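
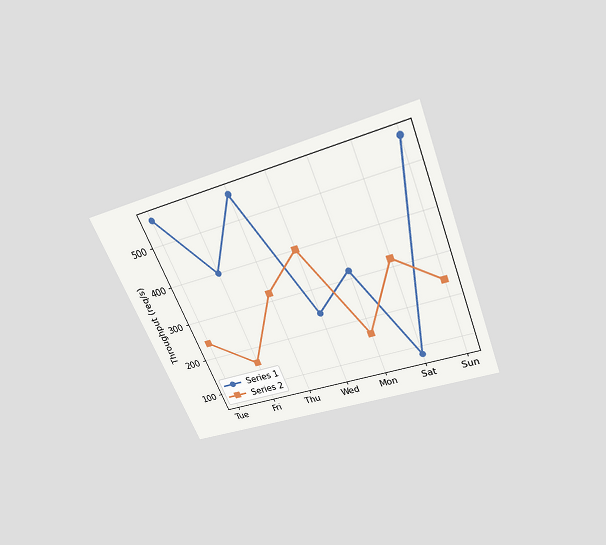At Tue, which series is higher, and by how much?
Series 1, by 320req/s

The chart is tilted about 22° counter-clockwise and viewed slightly from above. At Tue, Series 1 sits above the other line by 320req/s.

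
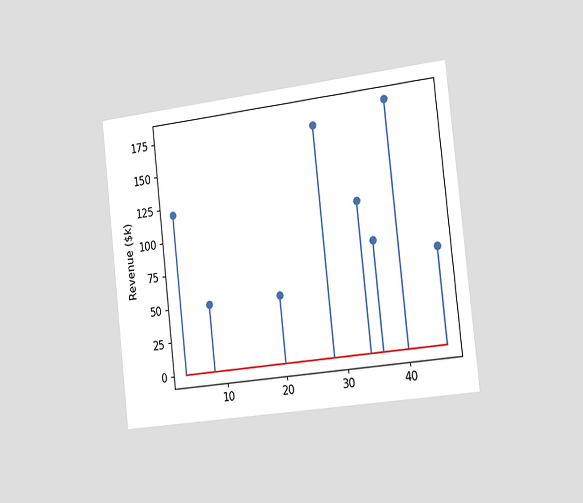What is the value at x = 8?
$50k

The chart is tilted about 6° counter-clockwise and viewed slightly from the right. The stem at x=8 reaches $50k.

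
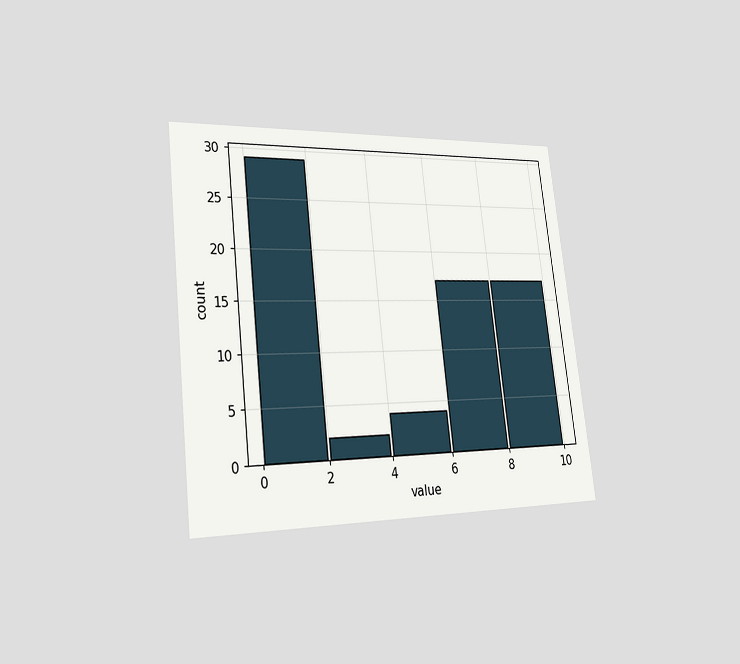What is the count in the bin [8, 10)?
17

The chart is tilted about 7° counter-clockwise and viewed slightly from the left. The [8, 10) bin has height 17.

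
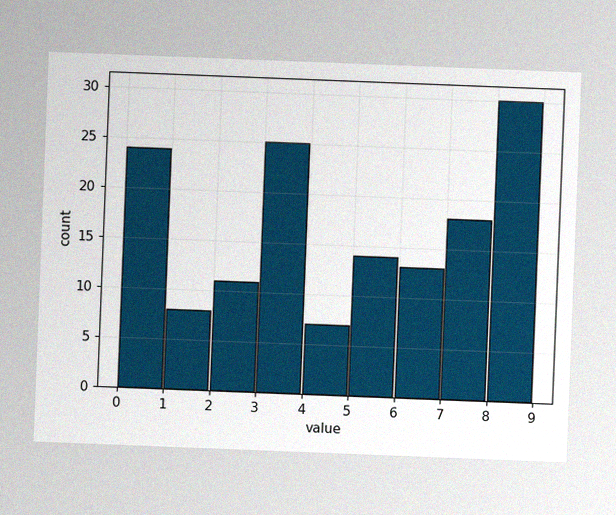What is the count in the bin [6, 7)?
13

The chart is tilted about 2° clockwise, with some photo noise. The [6, 7) bin has height 13.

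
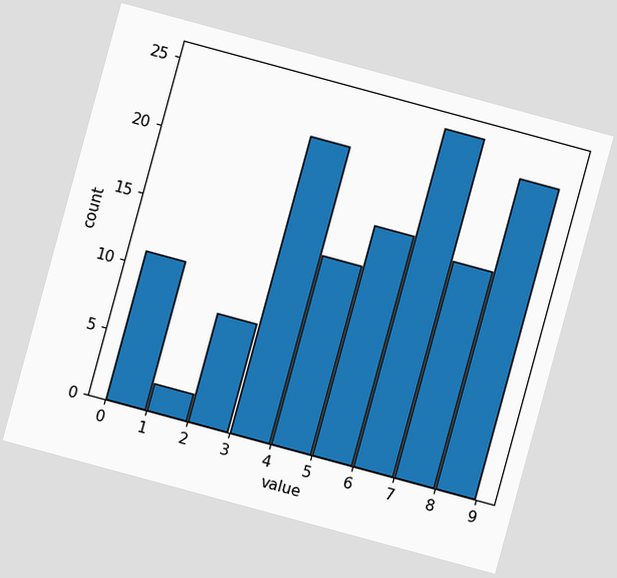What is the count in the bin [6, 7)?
25

The chart is tilted about 15° clockwise. The [6, 7) bin has height 25.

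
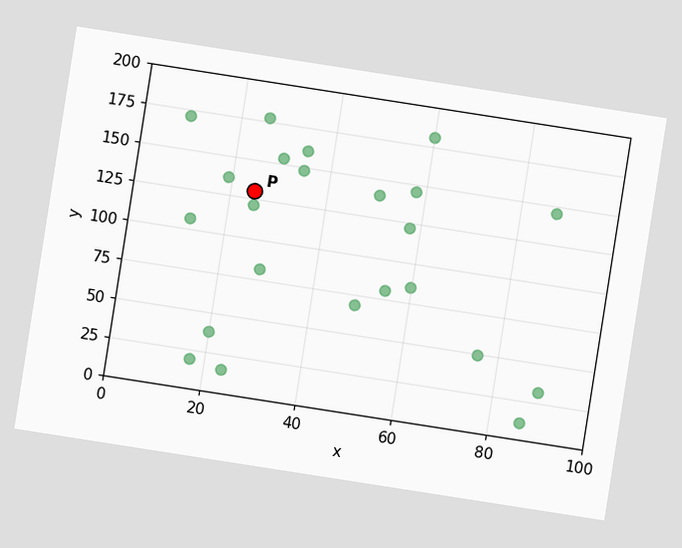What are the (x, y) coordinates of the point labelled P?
(25, 130)

The chart is tilted about 9° clockwise. Following the gridlines from P to each axis, P sits at (25, 130).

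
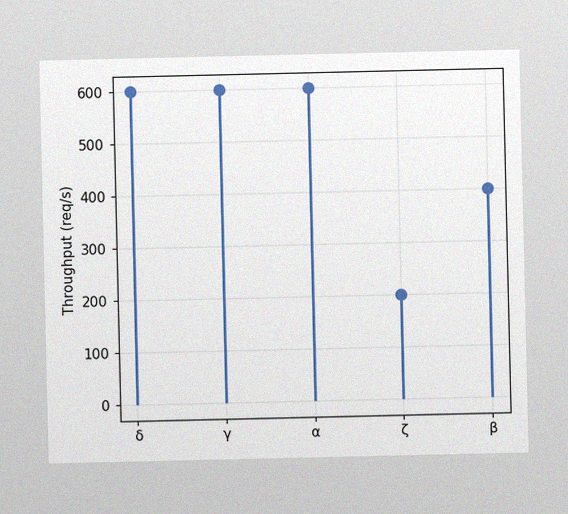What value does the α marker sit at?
600req/s

The image has some photo noise and uneven lighting. The α marker sits at 600req/s.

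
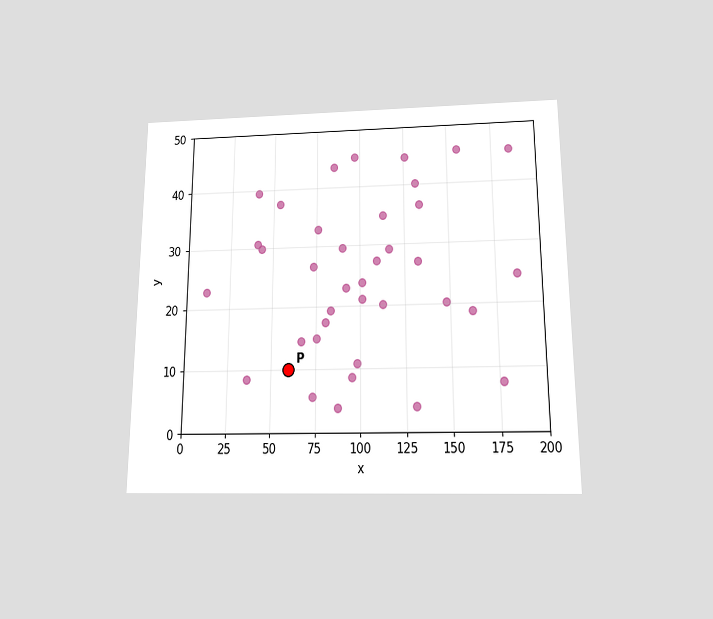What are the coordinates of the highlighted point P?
(60, 10)

The chart is viewed slightly from below. Following the gridlines from P to each axis, P sits at (60, 10).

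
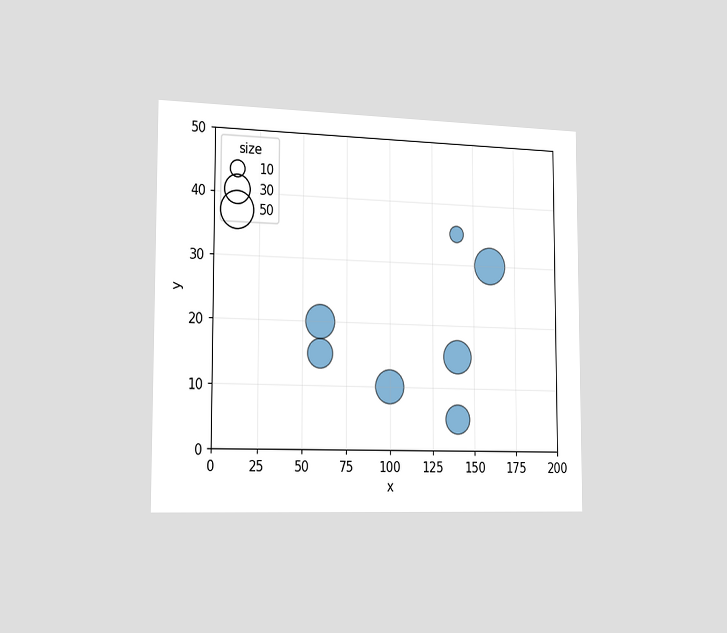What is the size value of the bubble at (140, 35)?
The chart is viewed slightly from the left. Matching the bubble at (140, 35) against the size legend gives 10.

10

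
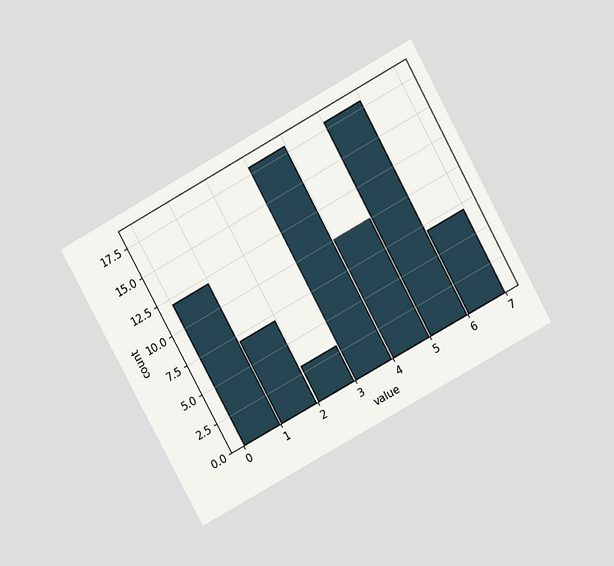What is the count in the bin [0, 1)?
12

The chart is tilted about 29° counter-clockwise and viewed at a slight angle. The [0, 1) bin has height 12.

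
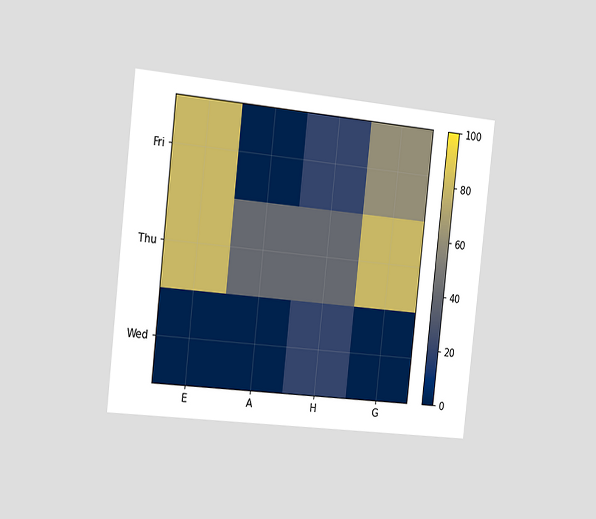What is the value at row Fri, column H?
The chart is tilted about 6° clockwise and viewed slightly from the left. Matching cell (Fri, H) against the colorbar gives 20.

20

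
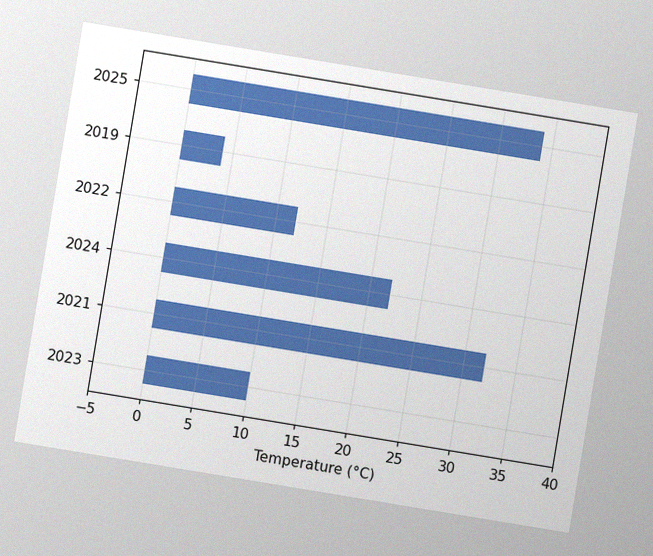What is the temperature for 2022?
12°C

The chart is tilted about 9° clockwise, with some photo noise. Reading along the chart's x-axis, the 2022 bar reaches 12°C.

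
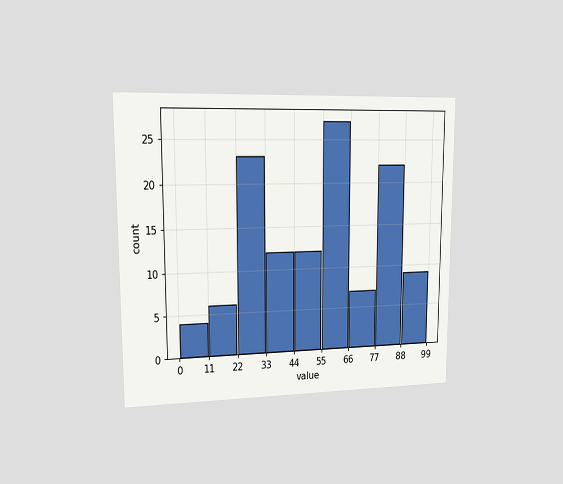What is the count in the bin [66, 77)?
7

The chart is viewed slightly from the left. The [66, 77) bin has height 7.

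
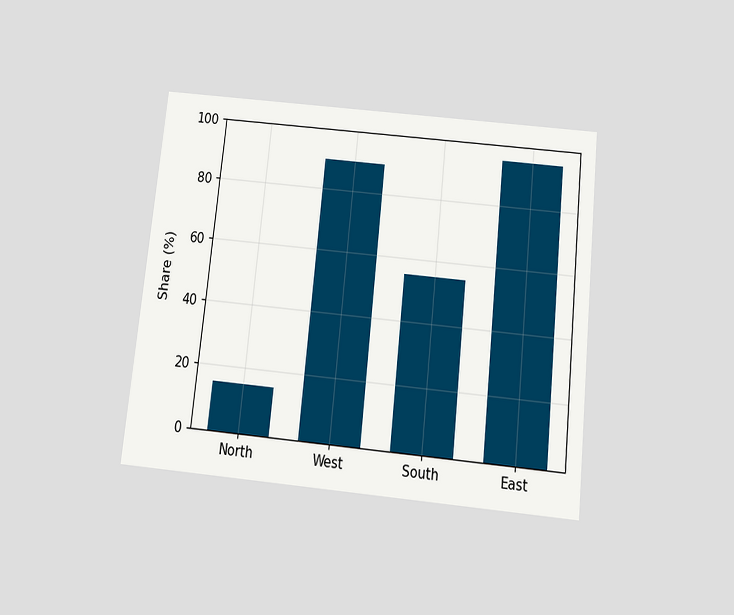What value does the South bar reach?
55%

The chart is tilted about 6° clockwise and viewed slightly from below. Reading along the chart's y-axis, the South bar reaches 55%.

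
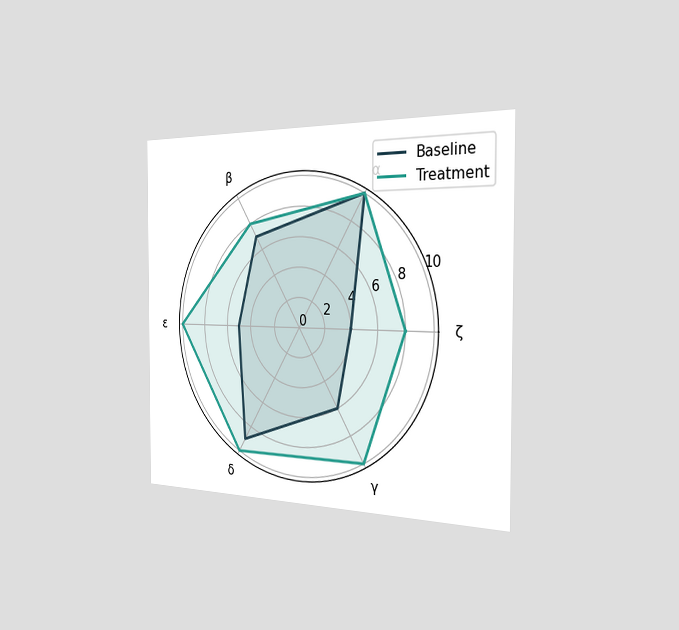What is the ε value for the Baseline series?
5

The chart is viewed slightly from the right. On the ε axis, Baseline reaches 5.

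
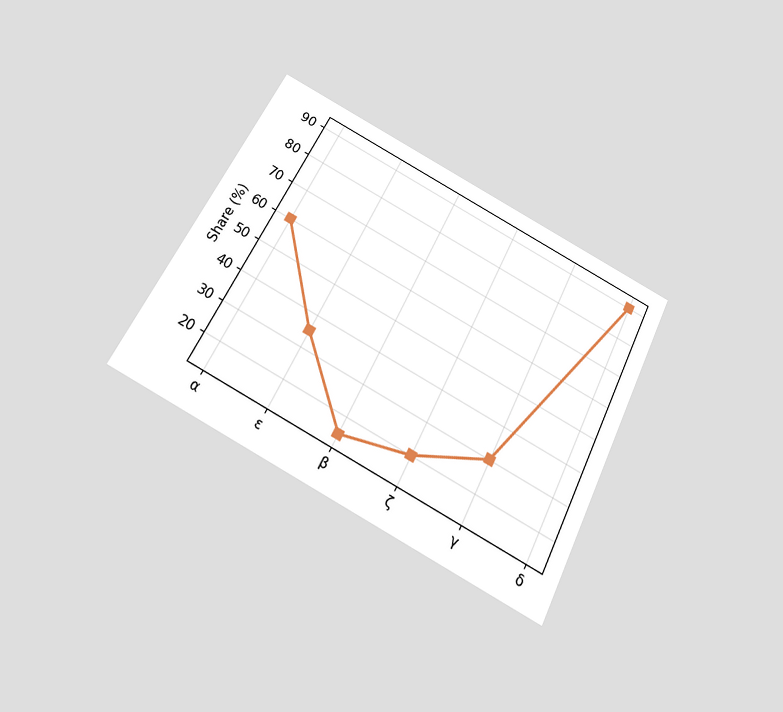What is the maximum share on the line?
90%

The chart is tilted about 27° clockwise and viewed slightly from below. The highest point is at δ, and reading across to the y-axis gives 90%.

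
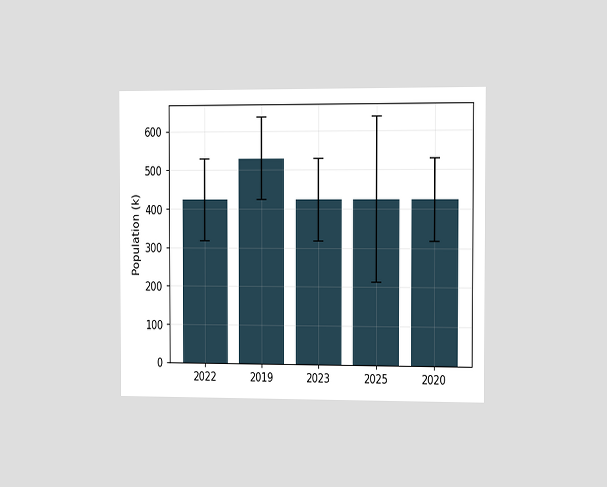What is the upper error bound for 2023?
The chart is viewed slightly from the right. The 2023 bar's upper whisker reaches 530k.

530k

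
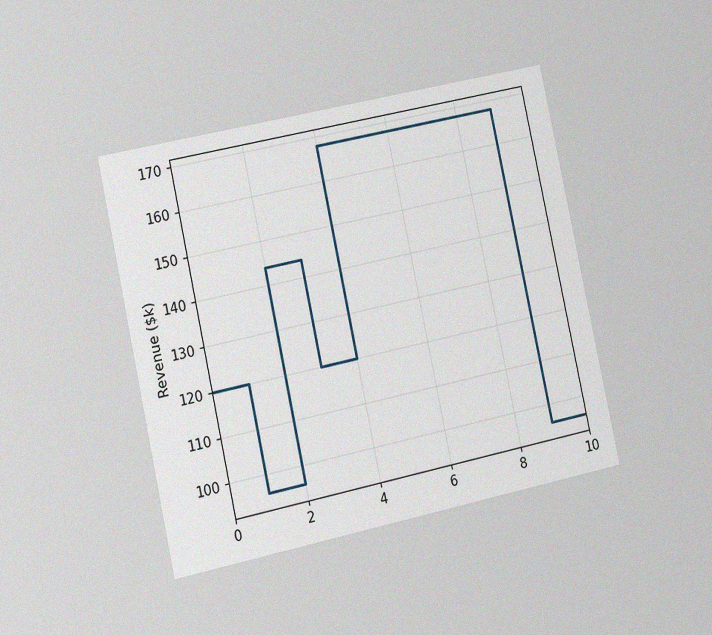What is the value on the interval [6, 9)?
$168k

The chart is tilted about 12° counter-clockwise and viewed slightly from the left, with some photo noise. On [6, 9) the step sits at $168k.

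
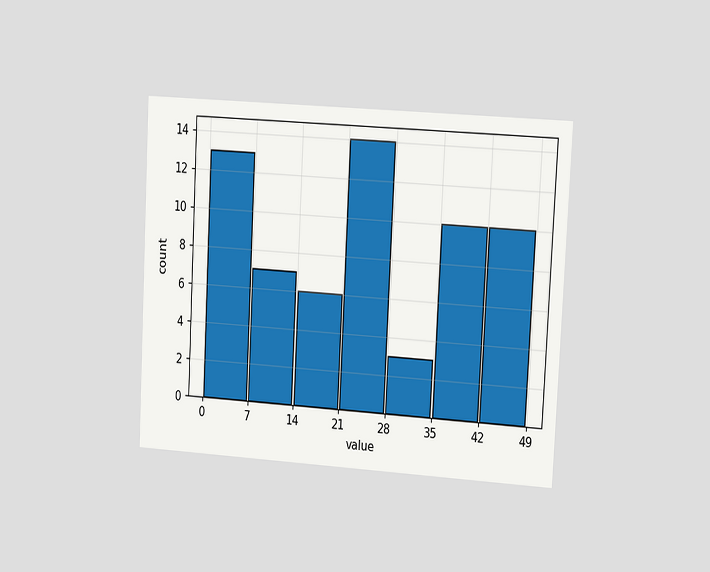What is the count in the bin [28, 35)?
The chart is tilted about 3° clockwise and viewed slightly from the right. The [28, 35) bin has height 3.

3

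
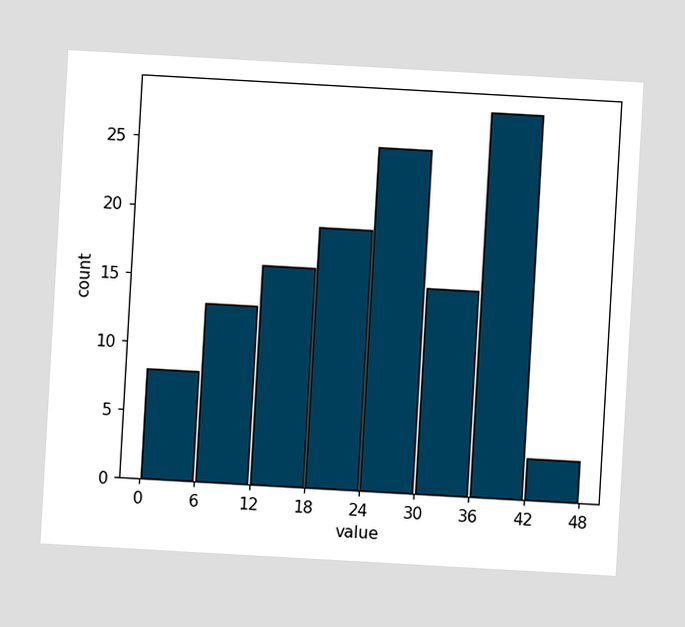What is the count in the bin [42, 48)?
The chart is tilted about 3° clockwise. The [42, 48) bin has height 3.

3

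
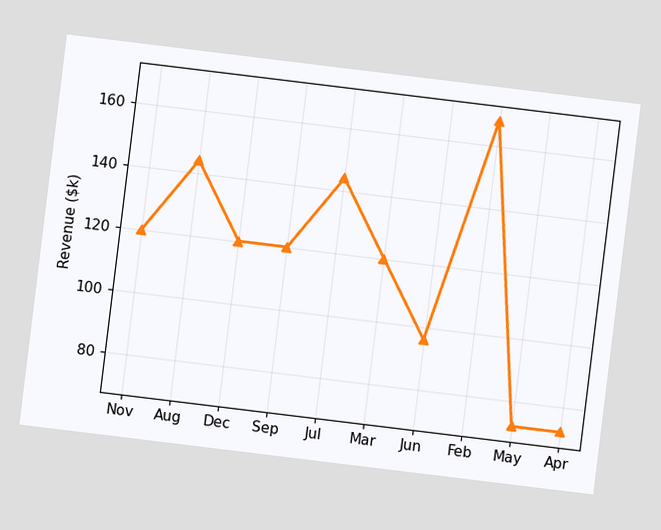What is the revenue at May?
$72k

The chart is tilted about 7° clockwise. At May, the line is at $72k.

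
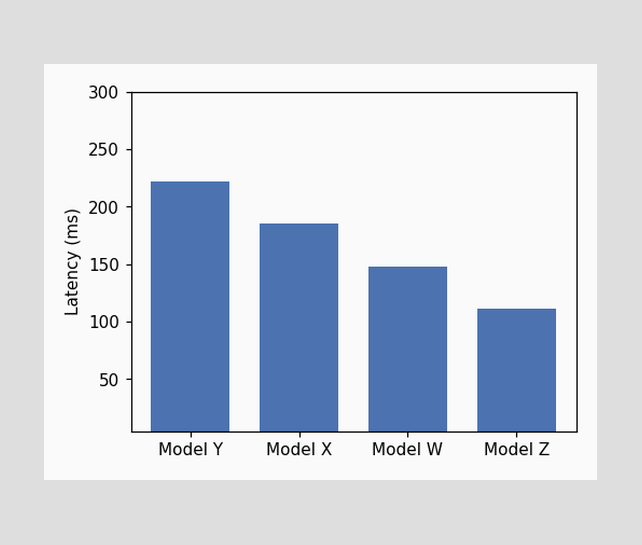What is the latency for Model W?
148ms

Reading along the chart's y-axis, the Model W bar reaches 148ms.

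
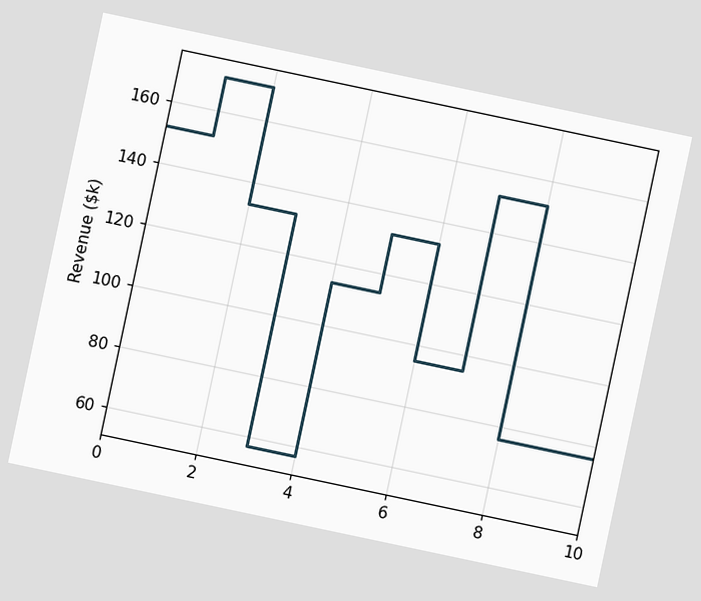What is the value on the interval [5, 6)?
$133k

The chart is tilted about 12° clockwise. On [5, 6) the step sits at $133k.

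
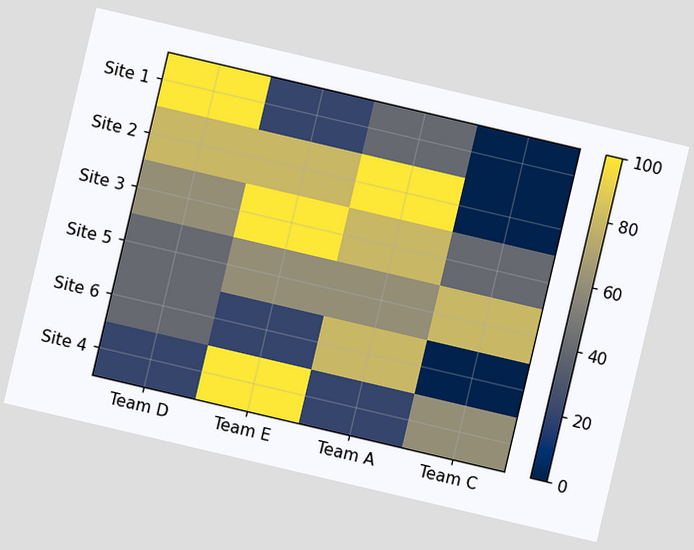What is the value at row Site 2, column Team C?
0

The chart is tilted about 13° clockwise. Matching cell (Site 2, Team C) against the colorbar gives 0.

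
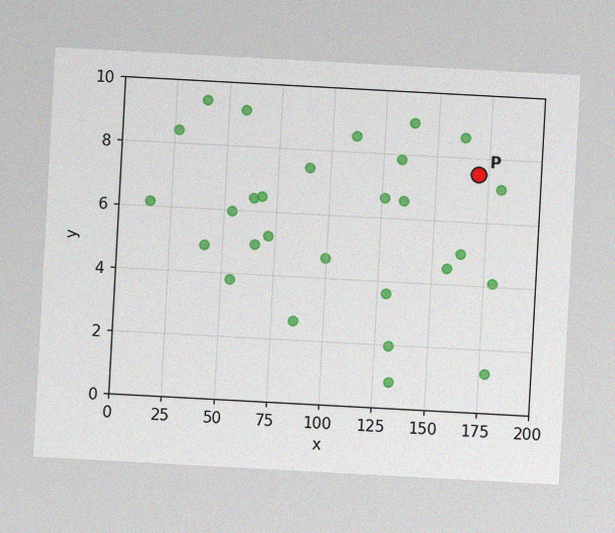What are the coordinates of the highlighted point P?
The chart is tilted about 3° clockwise, with some photo noise. Following the gridlines from P to each axis, P sits at (170, 7.5).

(170, 7.5)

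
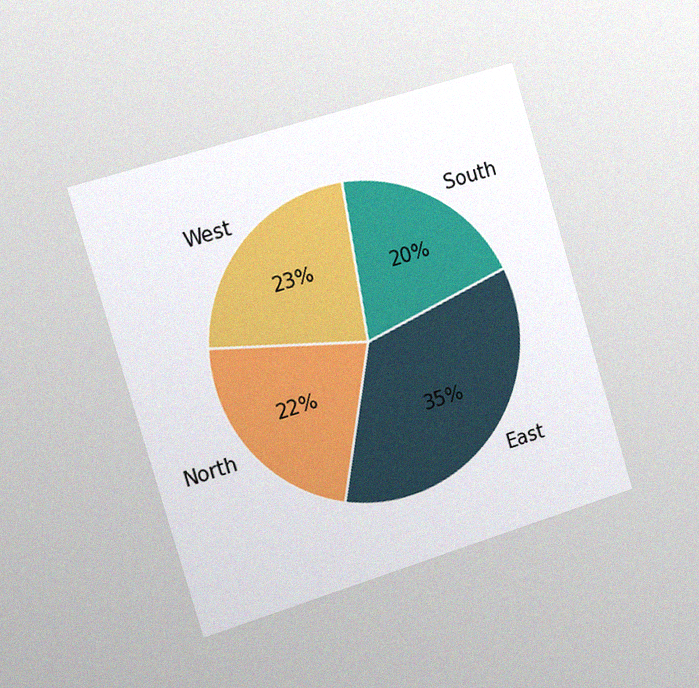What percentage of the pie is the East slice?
The chart is tilted about 17° counter-clockwise and viewed slightly from the left, with some photo noise. The East slice takes up 35% of the pie.

35%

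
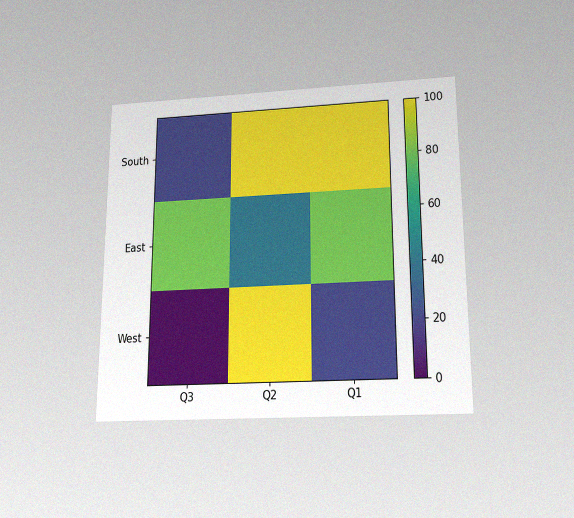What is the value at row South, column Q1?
The chart is viewed slightly from below, with some photo noise. Matching cell (South, Q1) against the colorbar gives 100.

100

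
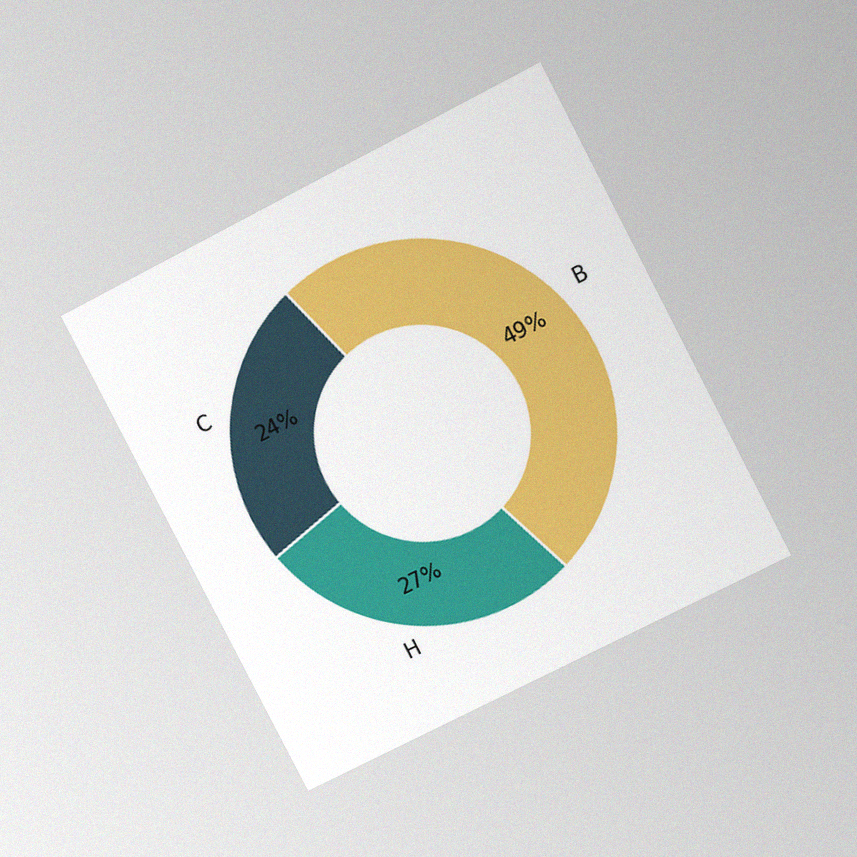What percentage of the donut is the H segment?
The chart is tilted about 27° counter-clockwise and viewed at a slight angle, with some photo noise. The H segment takes up 27% of the ring.

27%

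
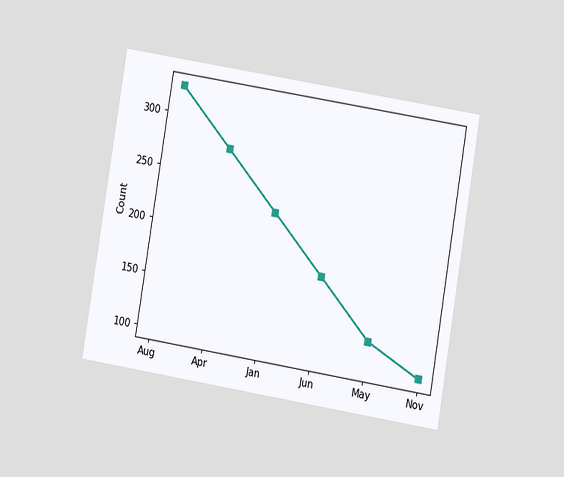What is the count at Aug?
325

The chart is tilted about 9° clockwise and viewed at a slight angle. At Aug, the line is at 325.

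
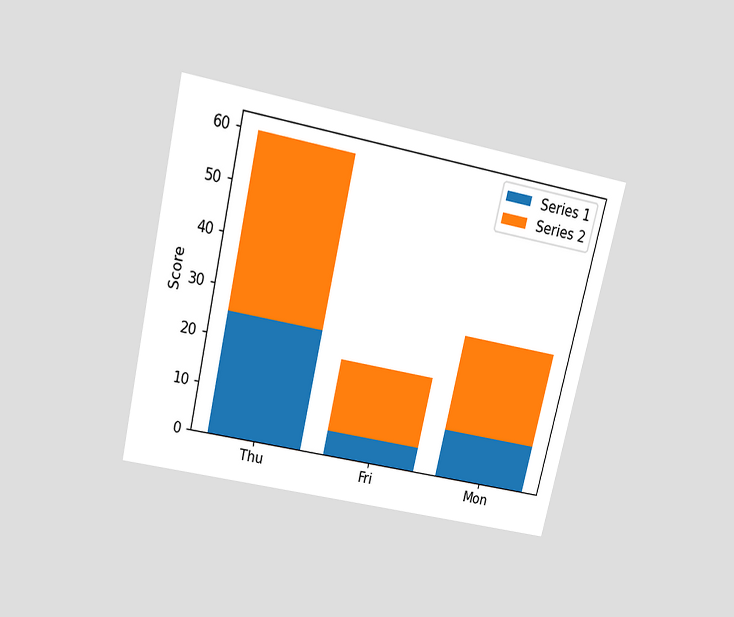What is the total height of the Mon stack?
30

The chart is tilted about 13° clockwise and viewed slightly from above. The Mon stack's top reaches 30 on the y-axis.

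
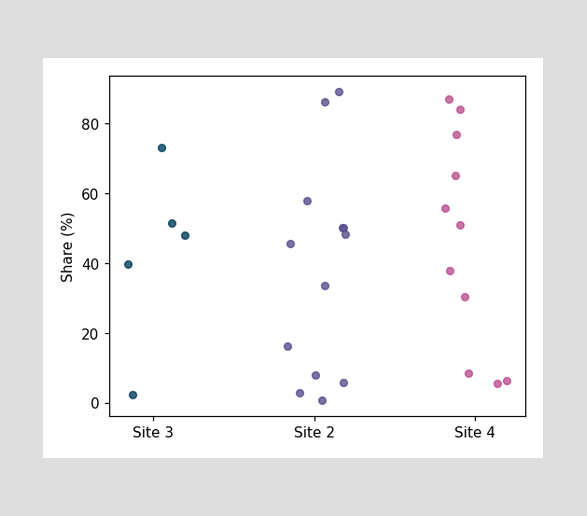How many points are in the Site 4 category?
Counting the markers in the Site 4 column gives 11.

11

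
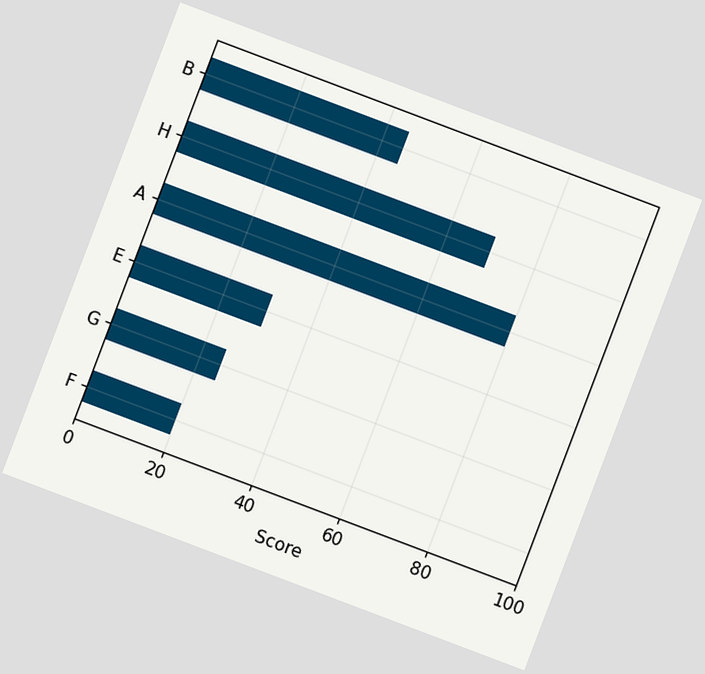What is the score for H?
The chart is tilted about 21° clockwise. Reading along the chart's x-axis, the H bar reaches 70.

70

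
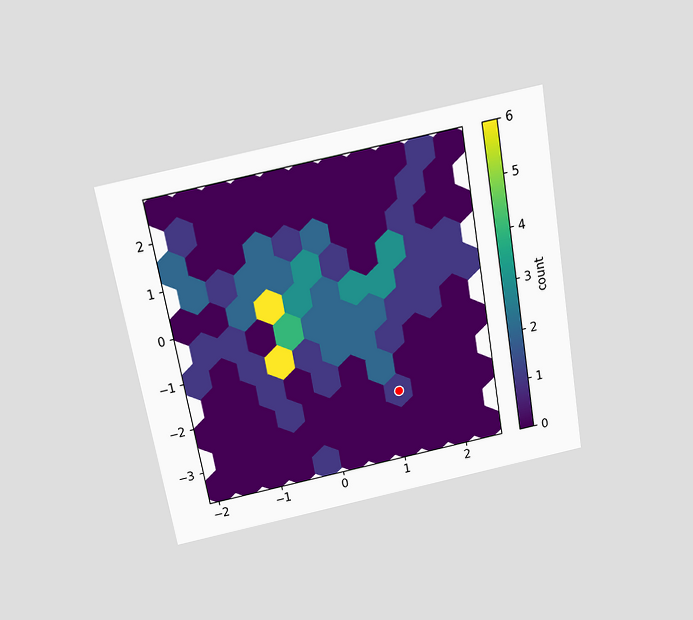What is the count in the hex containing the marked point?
1

The chart is tilted about 10° counter-clockwise and viewed slightly from above. The marked hex reads 1 on the colorbar.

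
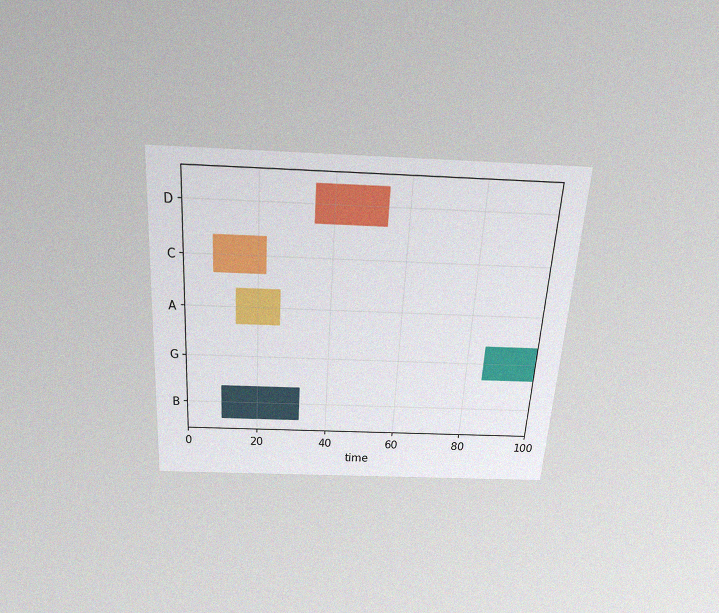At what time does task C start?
The chart is tilted about 4° clockwise and viewed slightly from above, with some photo noise. The C bar begins at t=8.

8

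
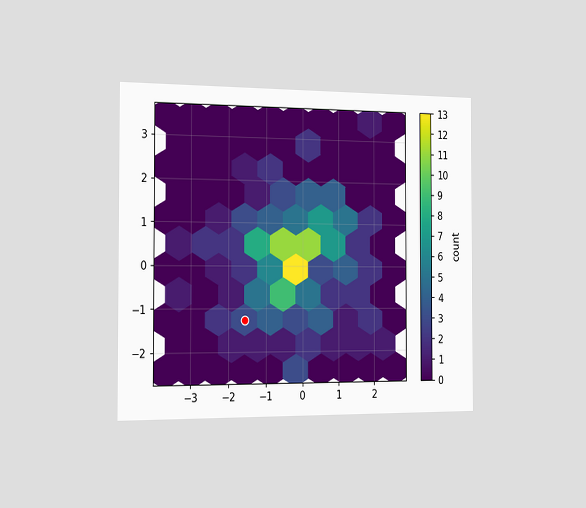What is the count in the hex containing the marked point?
The chart is viewed slightly from the left. The marked hex reads 3 on the colorbar.

3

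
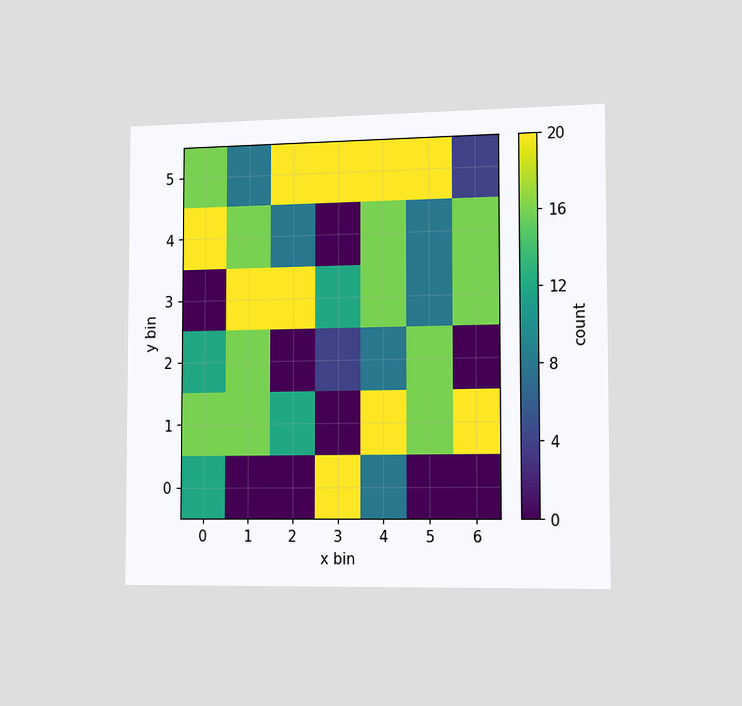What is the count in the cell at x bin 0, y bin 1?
The chart is viewed slightly from the right. Matching the cell (0, 1) against the colorbar gives 16.

16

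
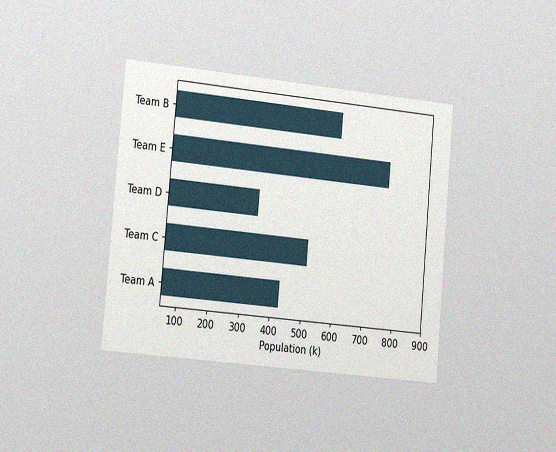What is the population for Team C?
The chart is tilted about 5° clockwise and viewed slightly from the left, with some photo noise. Reading along the chart's x-axis, the Team C bar reaches 510k.

510k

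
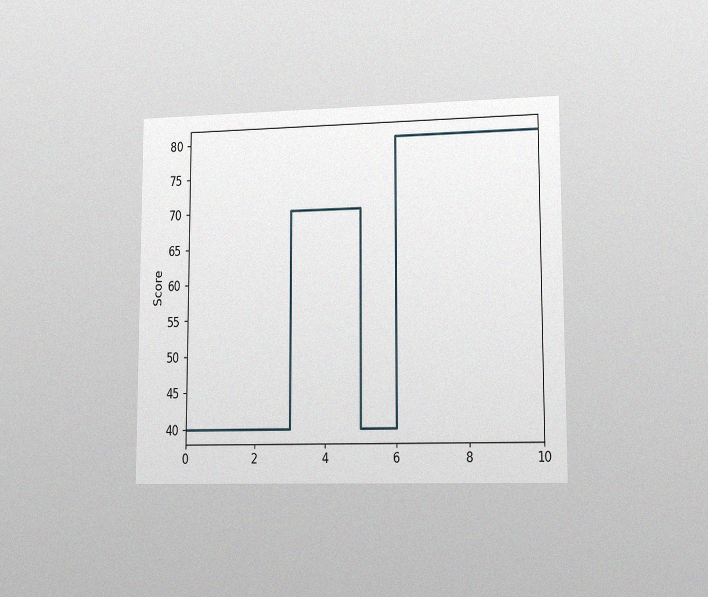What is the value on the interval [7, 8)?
80

The chart is viewed slightly from the right, with some photo noise. On [7, 8) the step sits at 80.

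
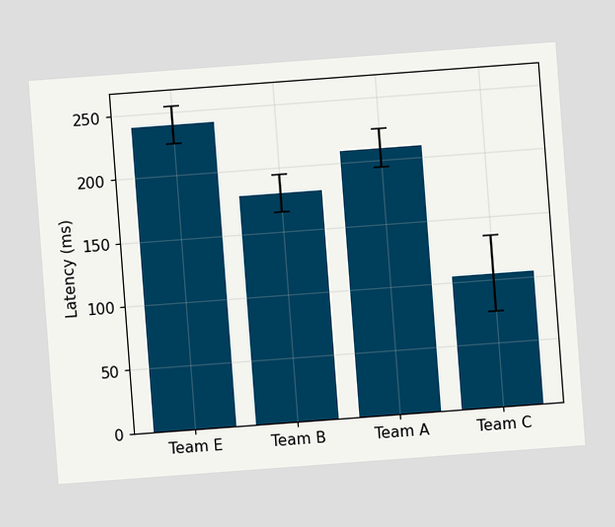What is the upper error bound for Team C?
The chart is tilted about 4° counter-clockwise. The Team C bar's upper whisker reaches 135ms.

135ms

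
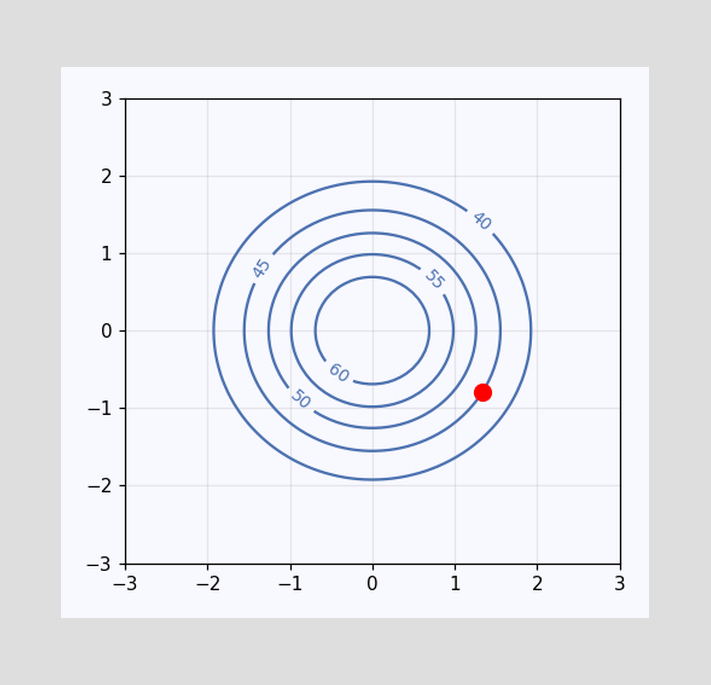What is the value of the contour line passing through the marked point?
45

The marked point sits on the contour labelled 45.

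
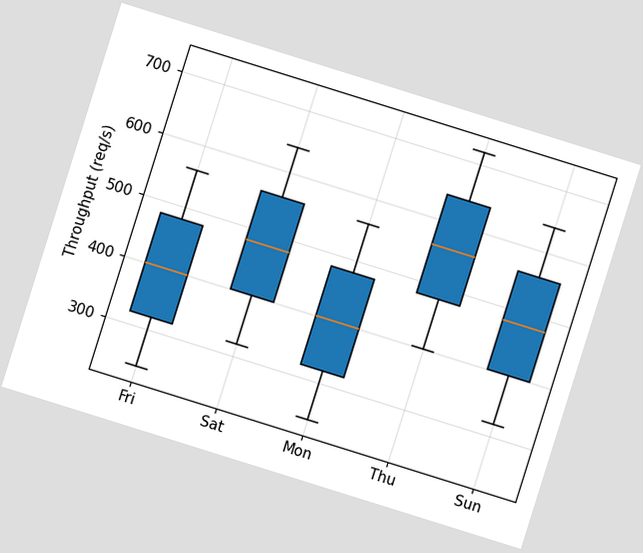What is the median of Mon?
400req/s

The chart is tilted about 17° clockwise. The median line in the Mon box sits at 400req/s.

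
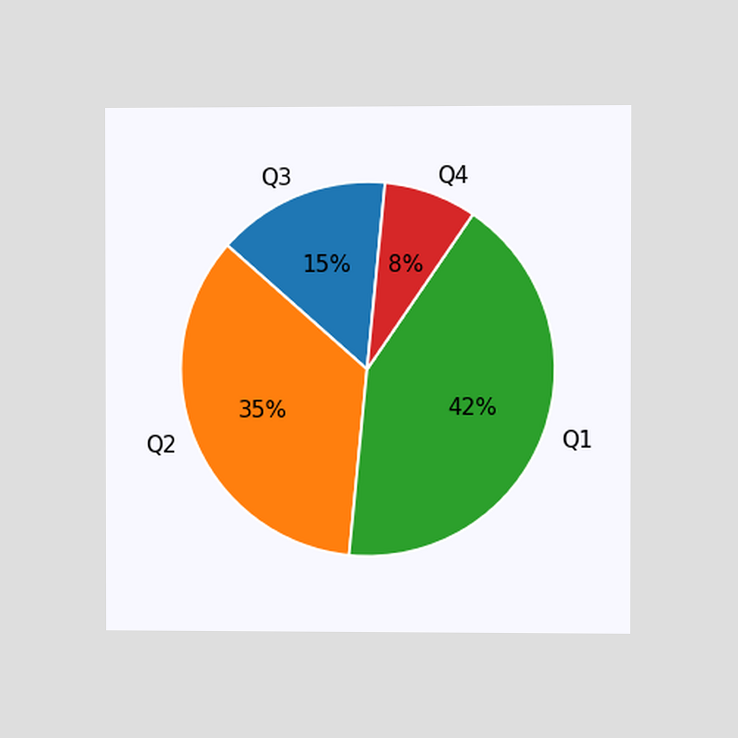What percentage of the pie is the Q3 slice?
The chart is viewed at a slight angle. The Q3 slice takes up 15% of the pie.

15%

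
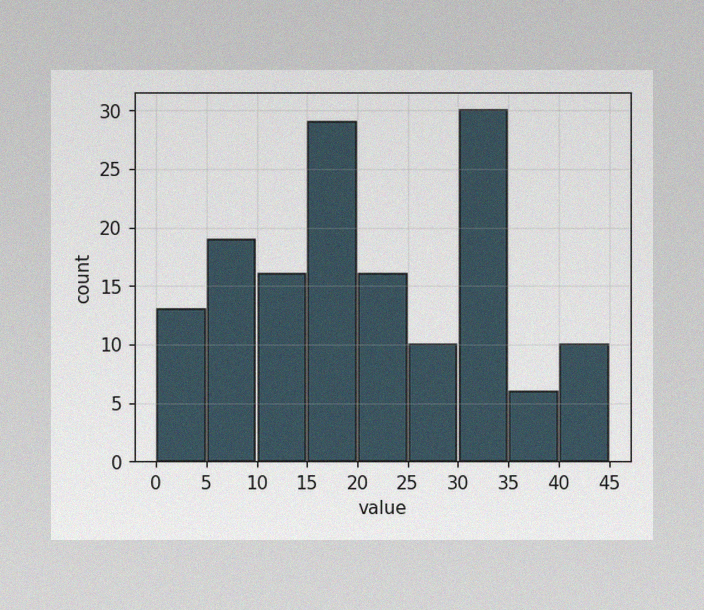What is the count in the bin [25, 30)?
10

The image has some photo noise and uneven lighting. The [25, 30) bin has height 10.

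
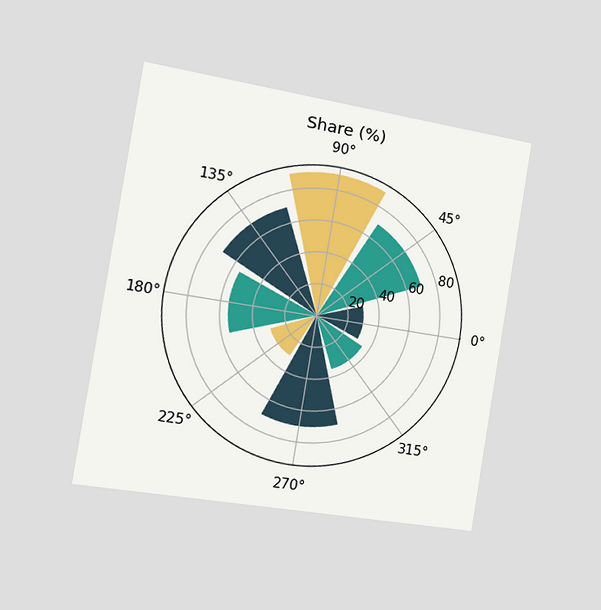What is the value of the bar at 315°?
35%

The chart is tilted about 9° clockwise and viewed slightly from the left. The bar at 315° reaches 35% on the radial axis.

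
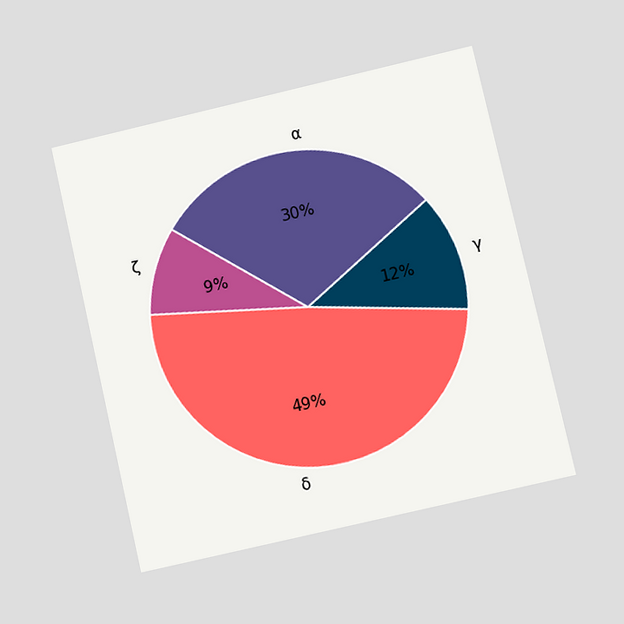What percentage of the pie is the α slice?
30%

The chart is tilted about 13° counter-clockwise and viewed at a slight angle. The α slice takes up 30% of the pie.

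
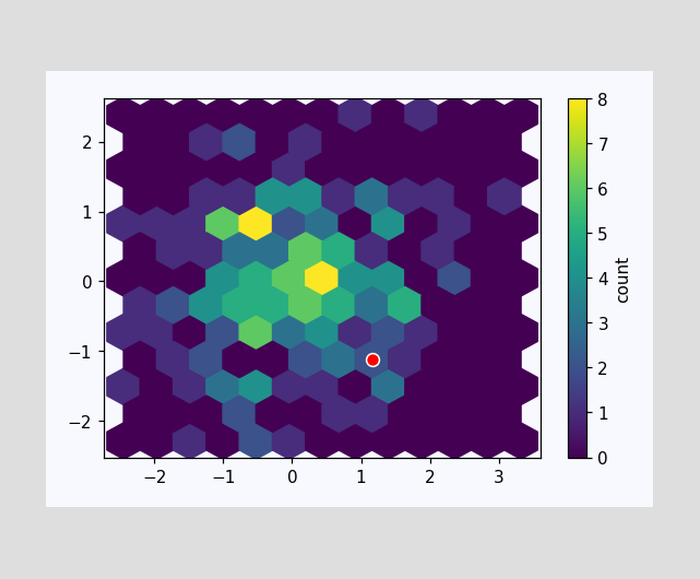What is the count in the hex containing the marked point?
The marked hex reads 2 on the colorbar.

2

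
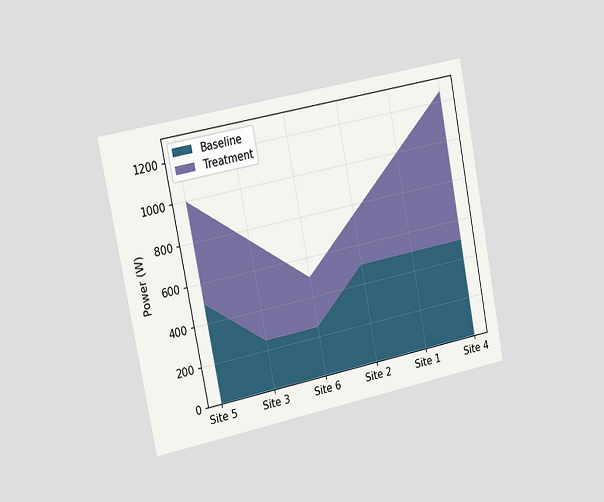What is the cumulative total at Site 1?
1000W

The chart is tilted about 11° counter-clockwise and viewed slightly from the left. The stacked total at Site 1 reaches 1000W.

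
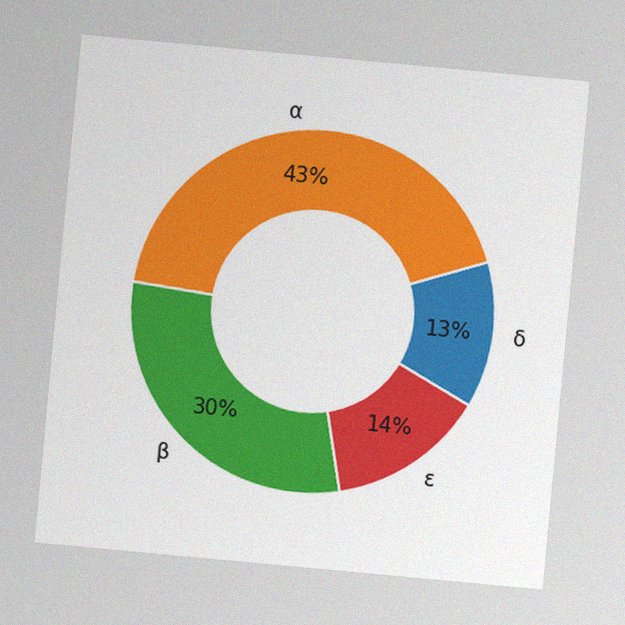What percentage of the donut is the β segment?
The chart is tilted about 5° clockwise, with some photo noise. The β segment takes up 30% of the ring.

30%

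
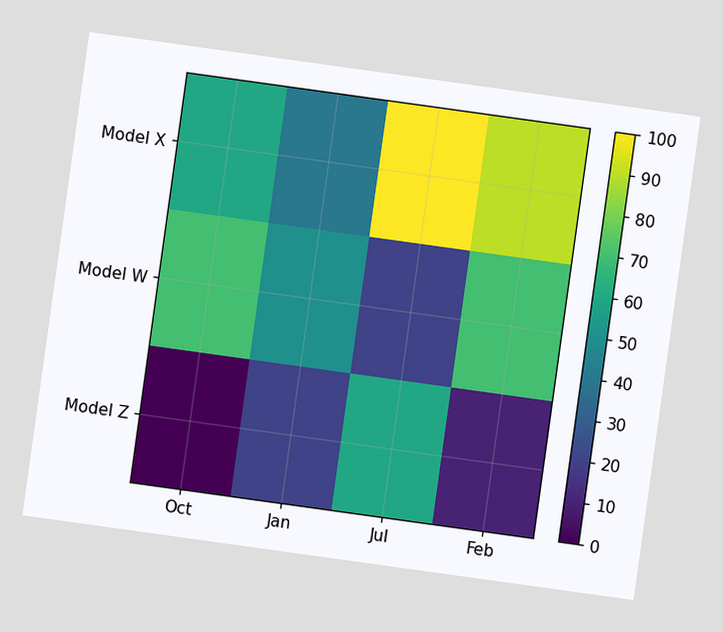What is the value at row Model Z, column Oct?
The chart is tilted about 8° clockwise. Matching cell (Model Z, Oct) against the colorbar gives 0.

0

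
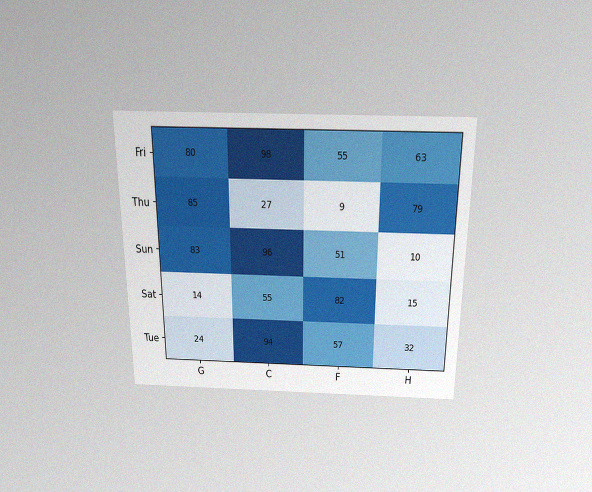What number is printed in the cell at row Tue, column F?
The chart is viewed slightly from above, with some photo noise. The (Tue, F) cell reads 57.

57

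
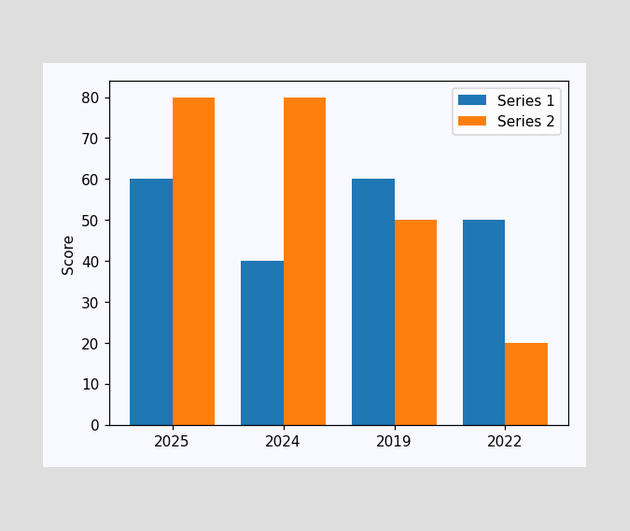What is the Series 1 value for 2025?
The Series 1 bar at 2025 reaches 60 on the y-axis.

60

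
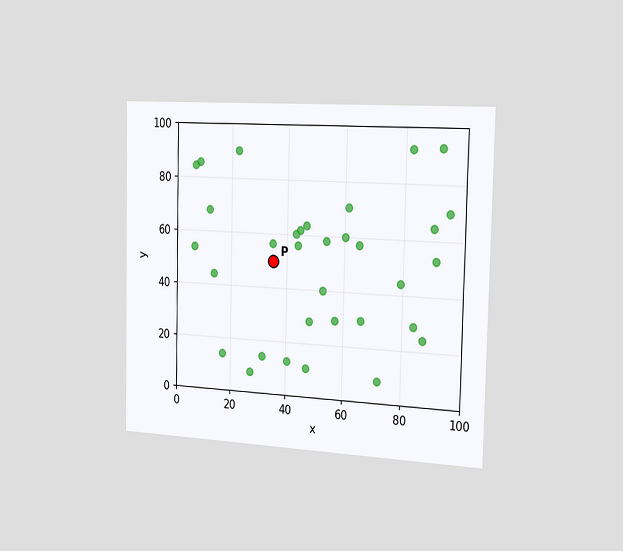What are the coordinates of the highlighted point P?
(35, 50)

The chart is viewed slightly from the right. Following the gridlines from P to each axis, P sits at (35, 50).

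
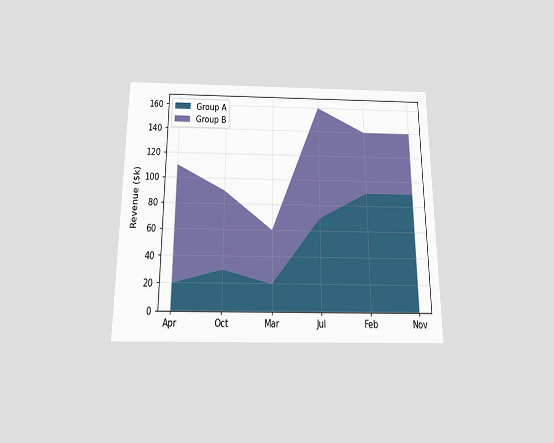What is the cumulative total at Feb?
$140k

The chart is viewed slightly from below. The stacked total at Feb reaches $140k.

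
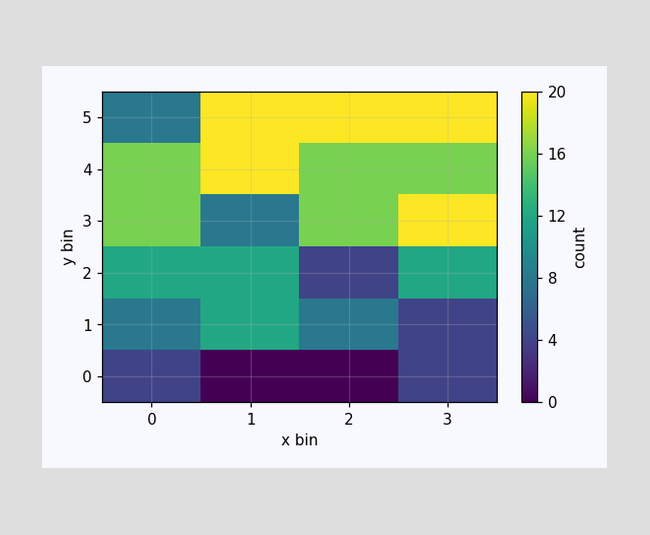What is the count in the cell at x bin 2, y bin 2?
4

Matching the cell (2, 2) against the colorbar gives 4.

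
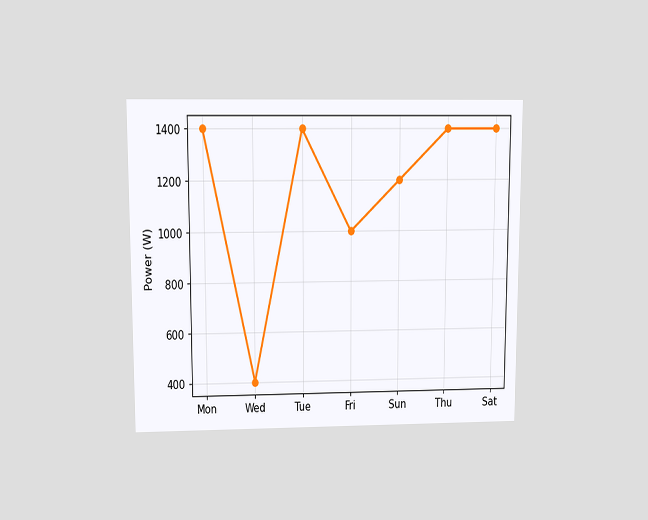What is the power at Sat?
1400W

The chart is viewed slightly from above. At Sat, the line is at 1400W.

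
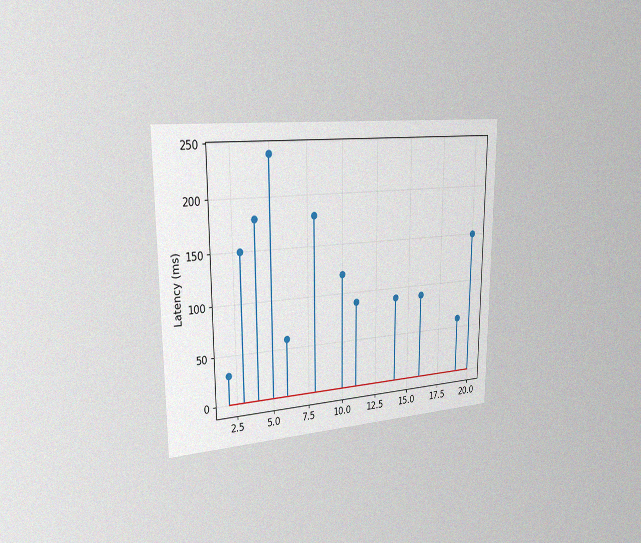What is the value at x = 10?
120ms

The chart is viewed slightly from the left, with some photo noise. The stem at x=10 reaches 120ms.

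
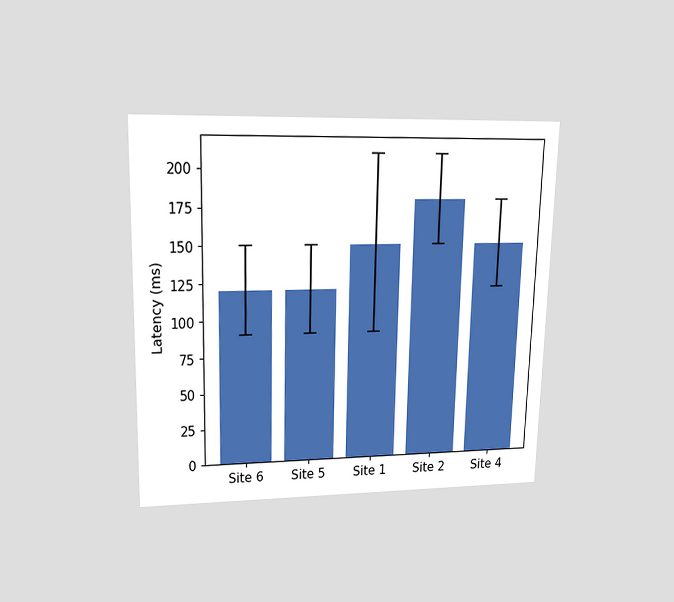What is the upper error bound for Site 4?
The chart is viewed at a slight angle. The Site 4 bar's upper whisker reaches 180ms.

180ms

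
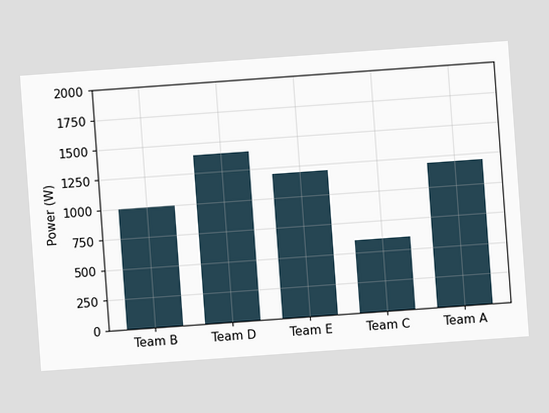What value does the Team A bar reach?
1200W

The chart is tilted about 4° counter-clockwise. Reading along the chart's y-axis, the Team A bar reaches 1200W.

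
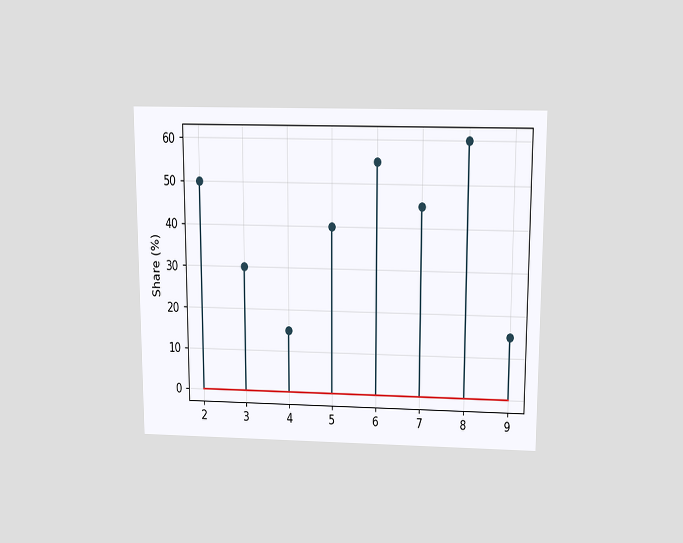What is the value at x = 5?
40%

The chart is viewed slightly from above. The stem at x=5 reaches 40%.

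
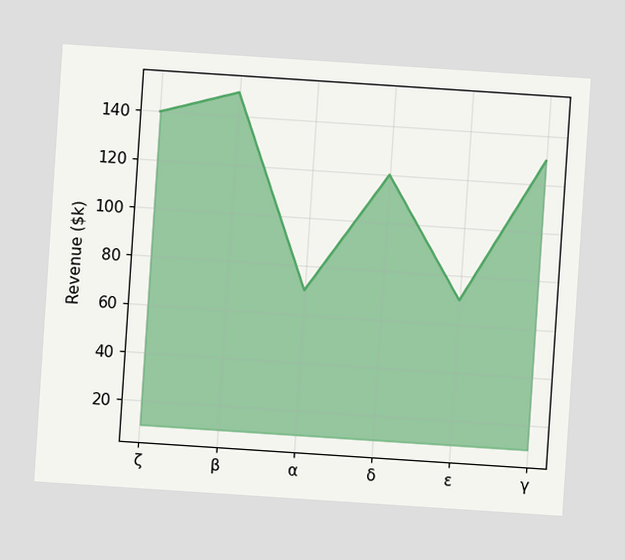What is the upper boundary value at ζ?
The chart is tilted about 4° clockwise. At ζ the upper boundary is at $140k.

$140k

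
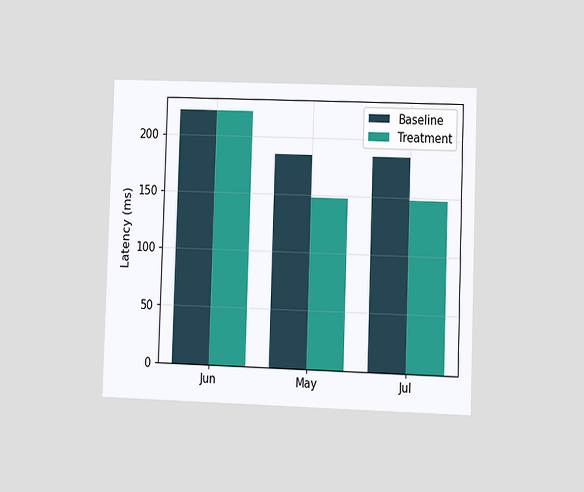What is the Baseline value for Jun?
The chart is viewed at a slight angle. The Baseline bar at Jun reaches 222ms on the y-axis.

222ms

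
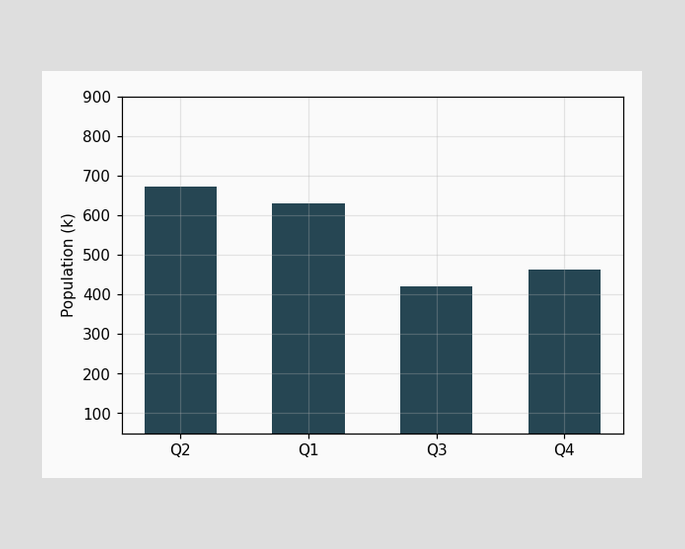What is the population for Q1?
630k

Reading along the chart's y-axis, the Q1 bar reaches 630k.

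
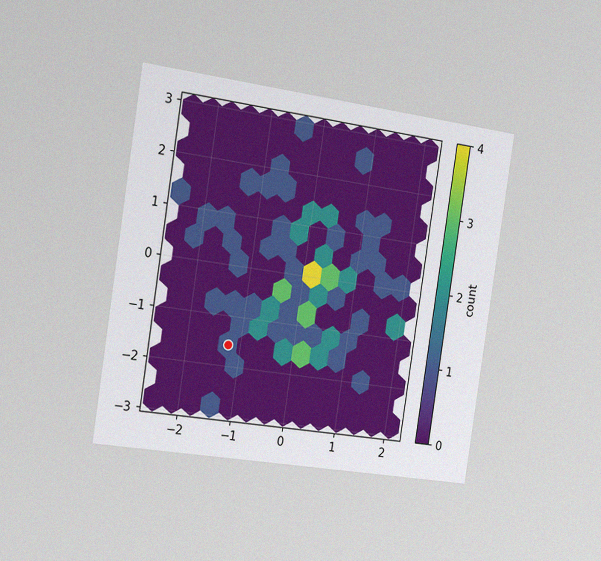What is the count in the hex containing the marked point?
1

The chart is tilted about 9° clockwise and viewed slightly from the left, with some photo noise. The marked hex reads 1 on the colorbar.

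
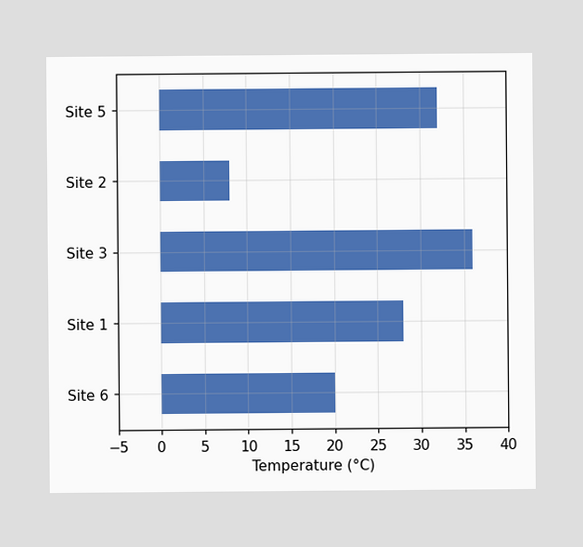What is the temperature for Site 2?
8°C

Reading along the chart's x-axis, the Site 2 bar reaches 8°C.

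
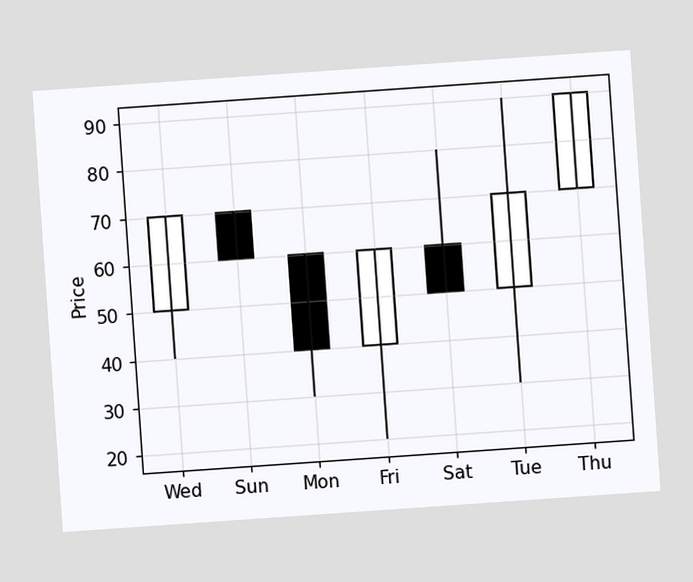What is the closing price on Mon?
40

The chart is tilted about 4° counter-clockwise. The Mon candle closes at 40.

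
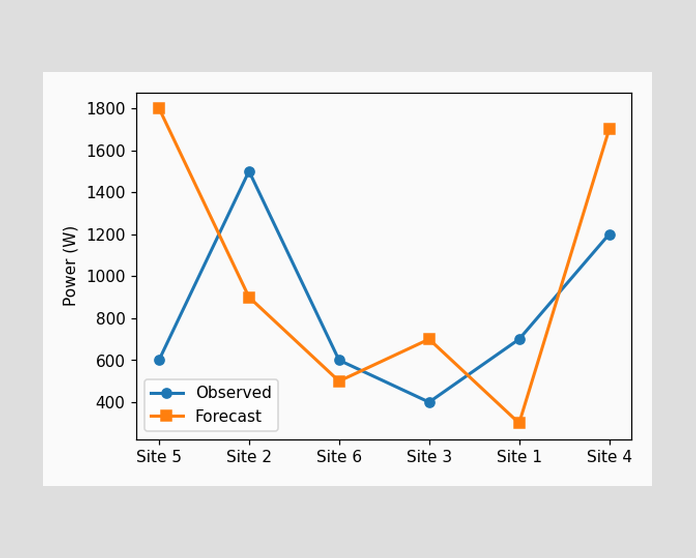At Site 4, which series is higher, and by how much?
At Site 4, Forecast sits above the other line by 500W.

Forecast, by 500W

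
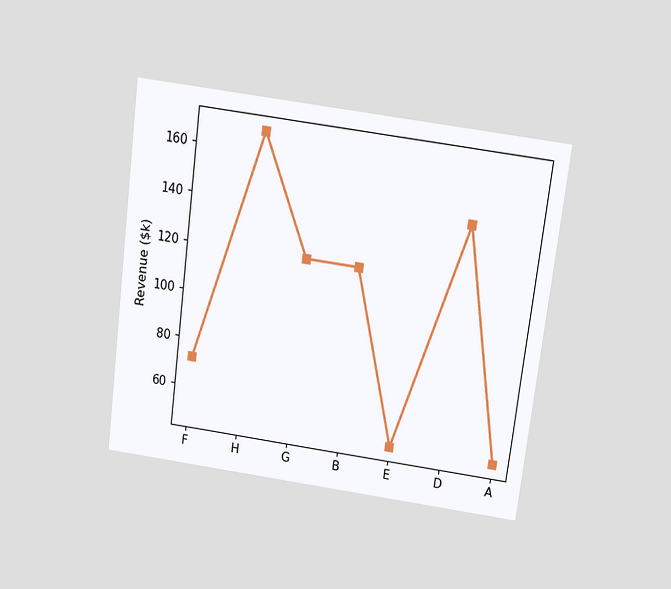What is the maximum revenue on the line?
The chart is tilted about 7° clockwise and viewed slightly from above. The highest point is at H, and reading across to the y-axis gives $168k.

$168k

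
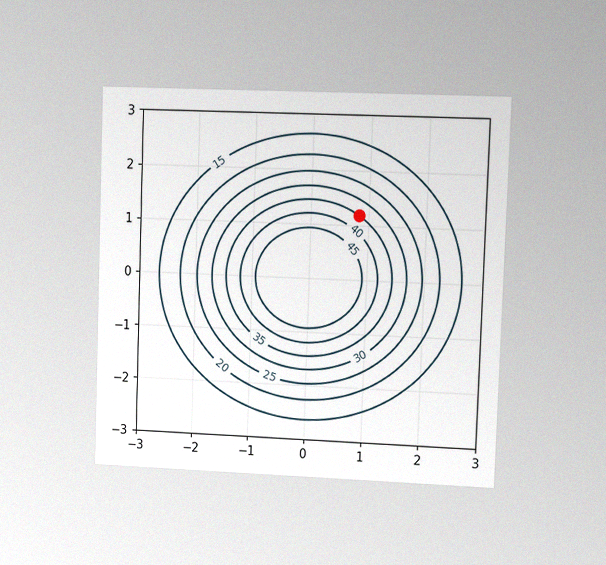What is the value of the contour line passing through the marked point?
The chart is tilted about 2° clockwise and viewed at a slight angle, with some photo noise. The marked point sits on the contour labelled 35.

35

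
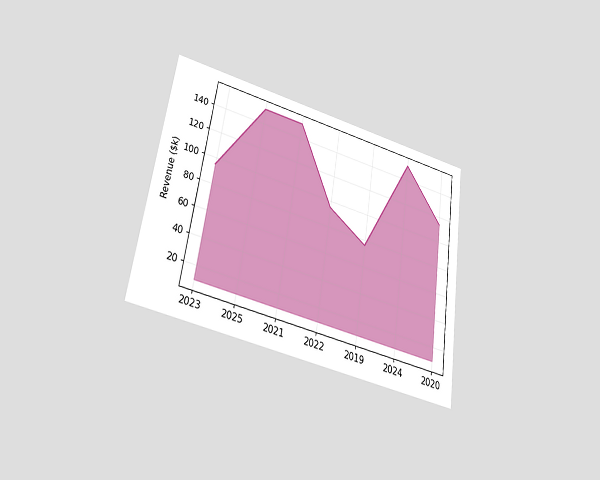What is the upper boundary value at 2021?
The chart is tilted about 8° clockwise and viewed slightly from below. At 2021 the upper boundary is at $152k.

$152k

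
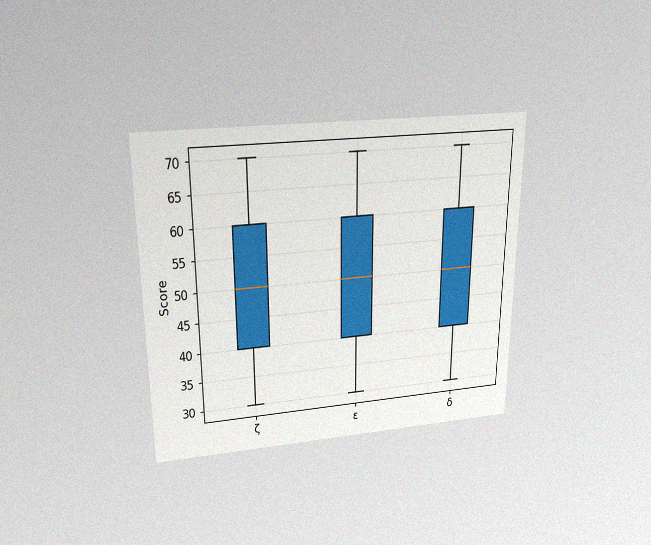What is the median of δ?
50

The chart is viewed slightly from above, with some photo noise. The median line in the δ box sits at 50.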